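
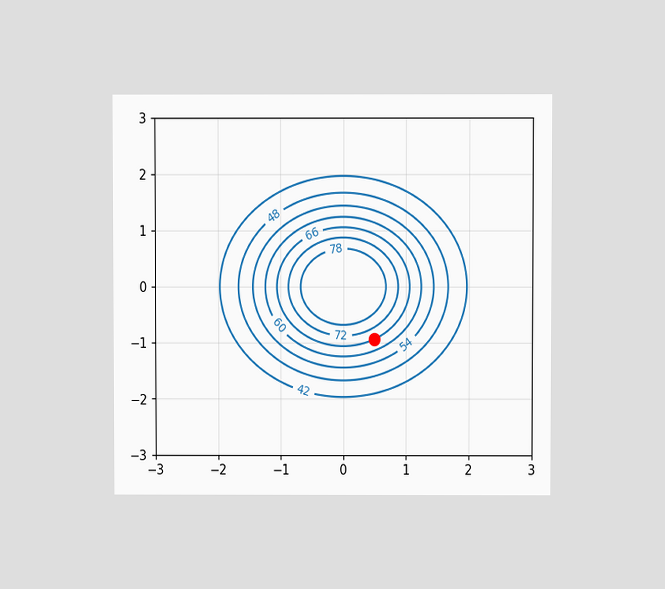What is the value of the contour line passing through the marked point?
66

The chart is viewed at a slight angle. The marked point sits on the contour labelled 66.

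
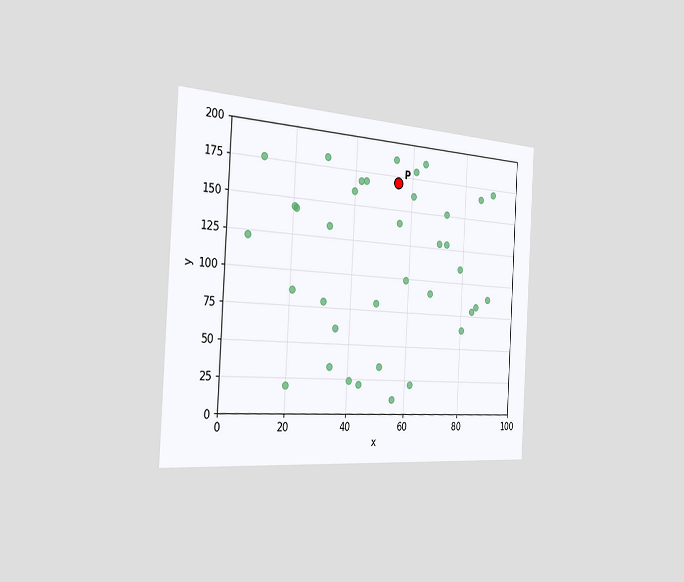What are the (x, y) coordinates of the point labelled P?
(55, 170)

The chart is tilted about 3° clockwise and viewed slightly from the left. Following the gridlines from P to each axis, P sits at (55, 170).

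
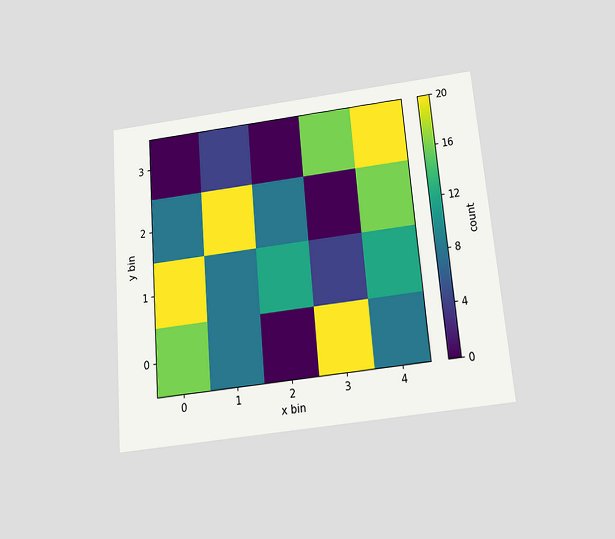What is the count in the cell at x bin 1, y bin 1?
The chart is tilted about 5° counter-clockwise and viewed slightly from below. Matching the cell (1, 1) against the colorbar gives 8.

8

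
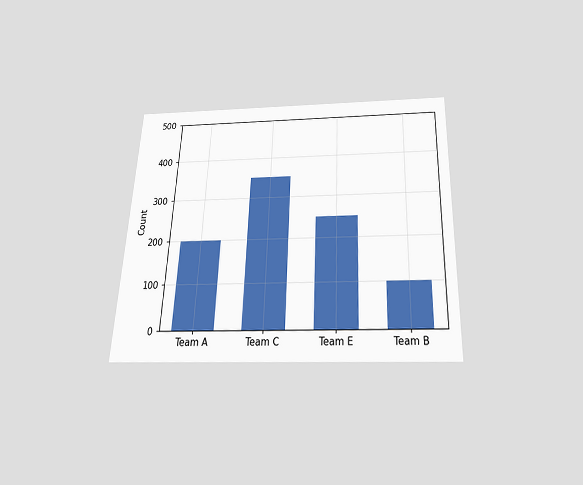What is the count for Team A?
200

The chart is tilted about 2° clockwise and viewed slightly from below. Reading along the chart's y-axis, the Team A bar reaches 200.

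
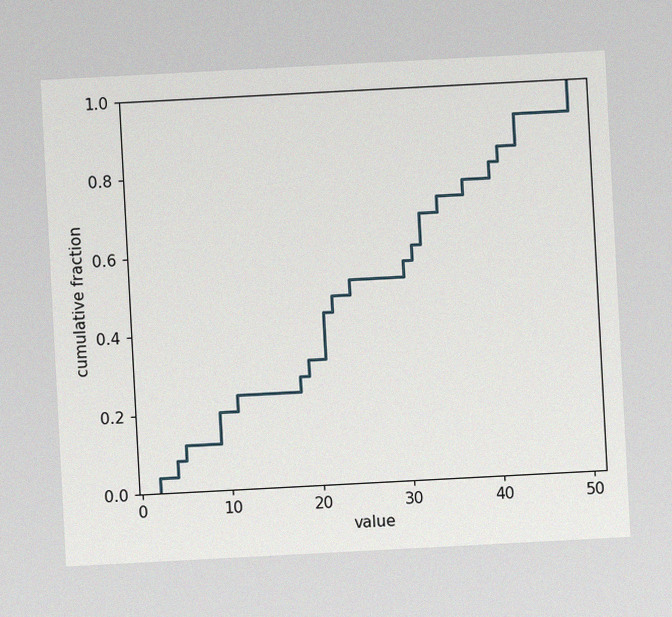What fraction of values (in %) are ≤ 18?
The chart is tilted about 3° counter-clockwise, with some photo noise. At x=18 the ECDF step is at 28%.

28%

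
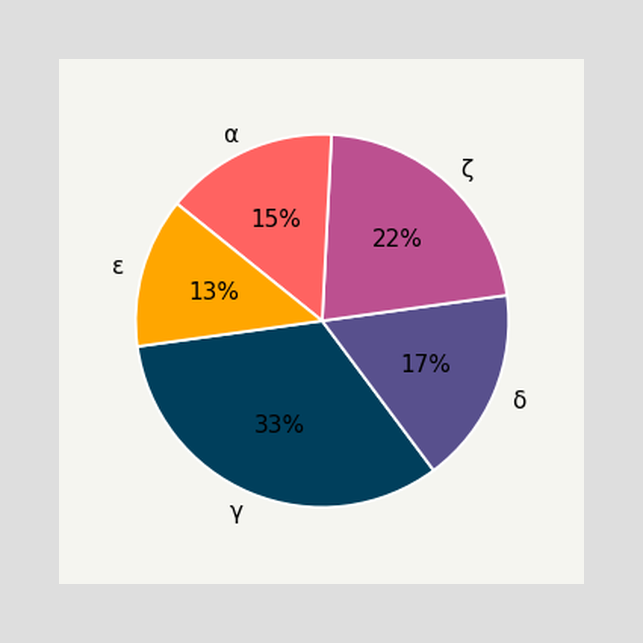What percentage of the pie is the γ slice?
33%

The γ slice takes up 33% of the pie.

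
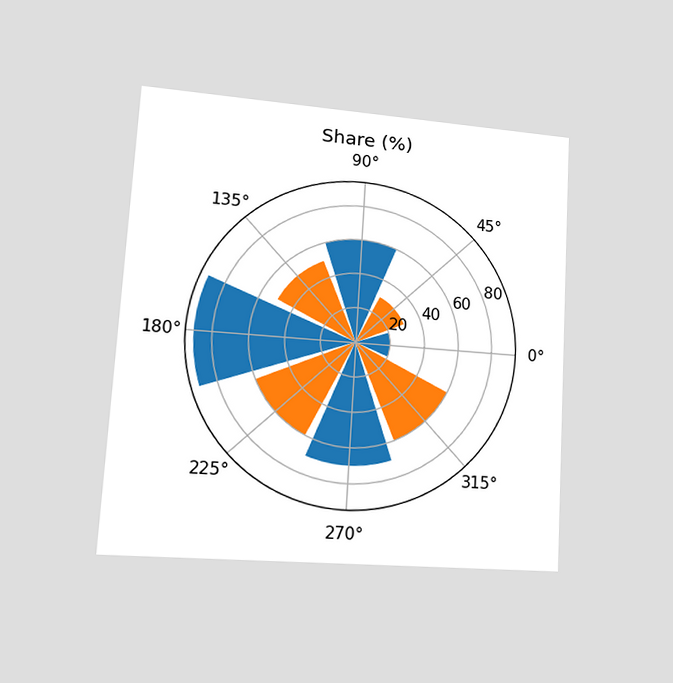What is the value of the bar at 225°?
The chart is tilted about 3° clockwise and viewed at a slight angle. The bar at 225° reaches 60% on the radial axis.

60%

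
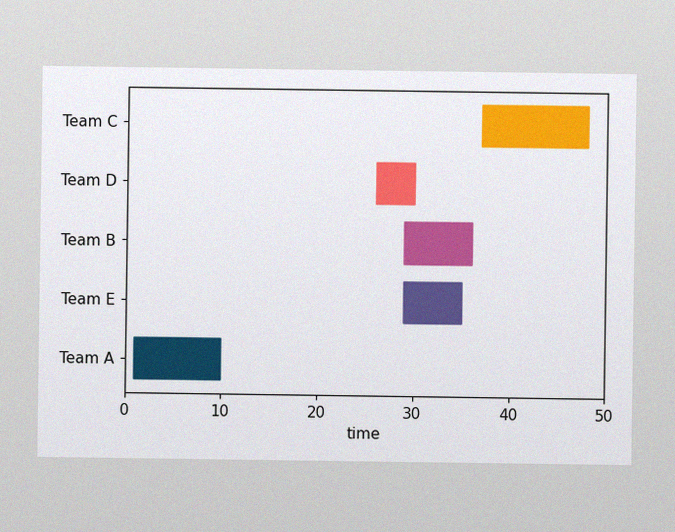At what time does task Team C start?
The image has some photo noise and uneven lighting. The Team C bar begins at t=37.

37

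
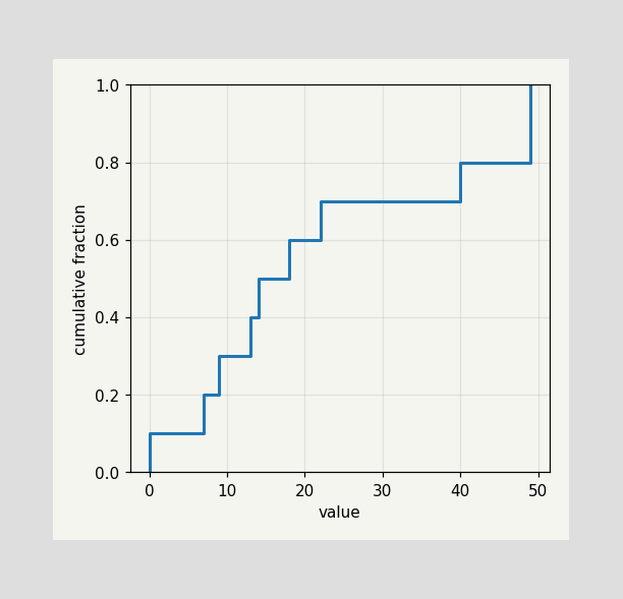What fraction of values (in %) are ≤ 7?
At x=7 the ECDF step is at 20%.

20%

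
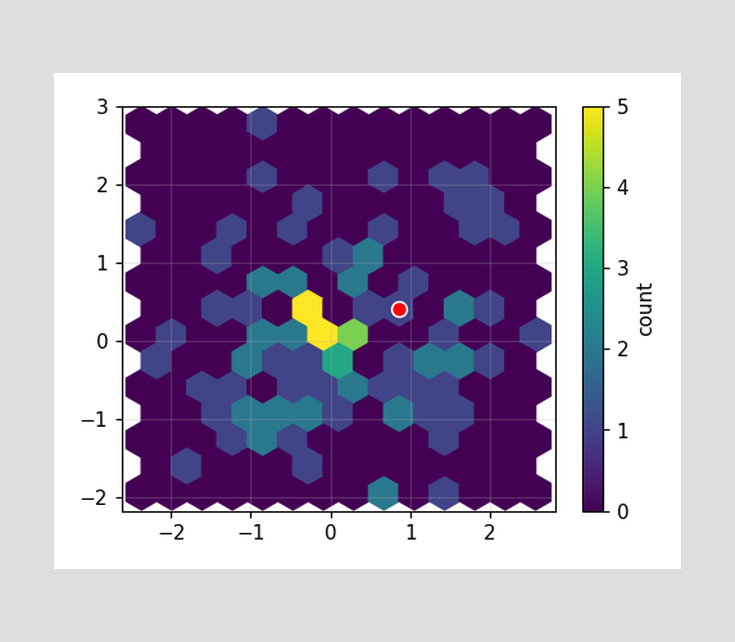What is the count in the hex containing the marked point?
The marked hex reads 1 on the colorbar.

1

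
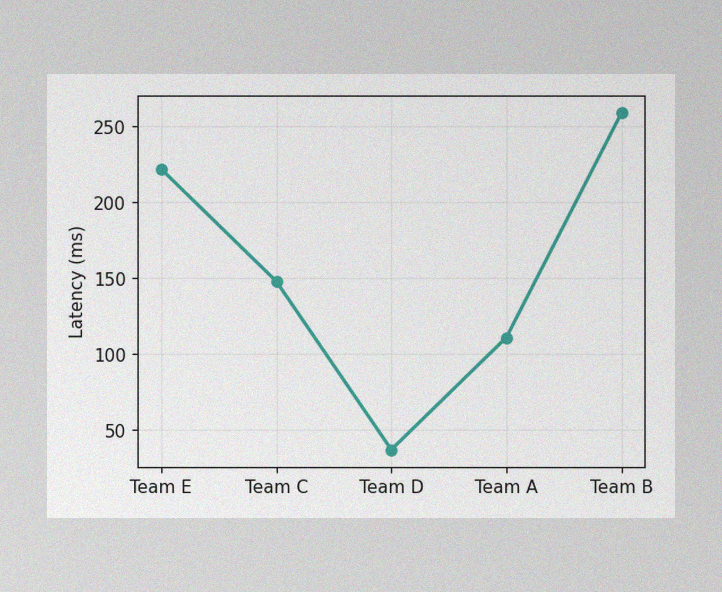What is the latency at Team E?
The image has some photo noise and uneven lighting. At Team E, the line is at 222ms.

222ms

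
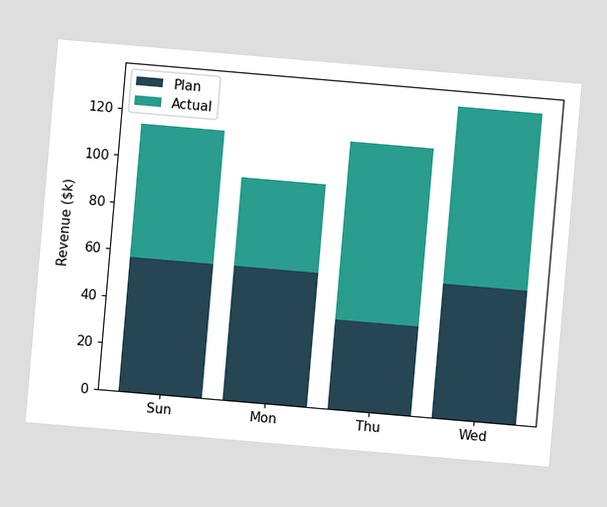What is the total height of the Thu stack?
$114k

The chart is tilted about 5° clockwise. The Thu stack's top reaches $114k on the y-axis.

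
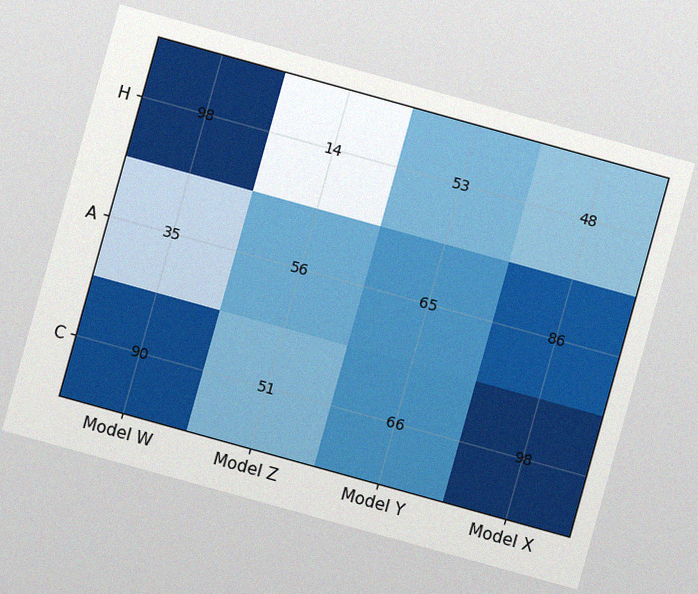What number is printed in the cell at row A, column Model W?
35

The chart is tilted about 15° clockwise, with some photo noise. The (A, Model W) cell reads 35.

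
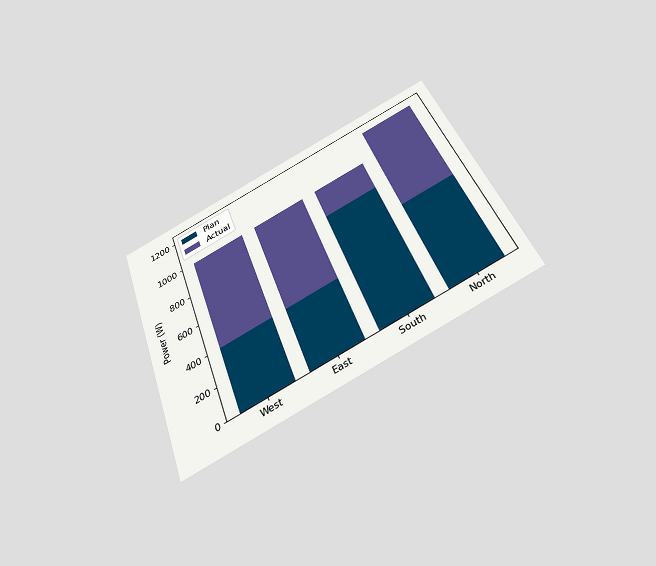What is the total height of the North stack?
The chart is tilted about 21° counter-clockwise and viewed slightly from below. The North stack's top reaches 1200W on the y-axis.

1200W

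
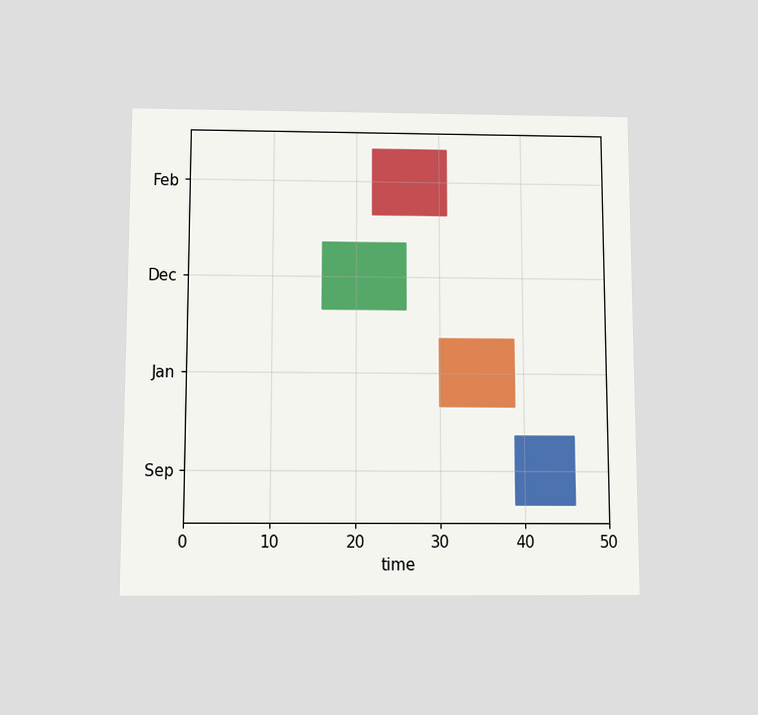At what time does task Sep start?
39

The chart is viewed slightly from below. The Sep bar begins at t=39.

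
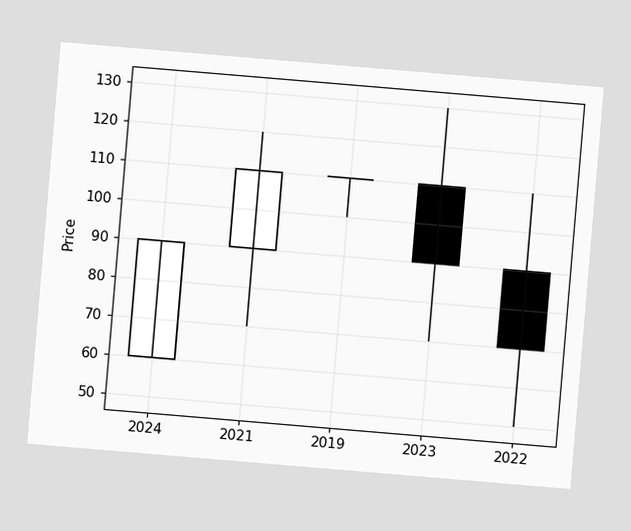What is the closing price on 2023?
90

The chart is tilted about 5° clockwise. The 2023 candle closes at 90.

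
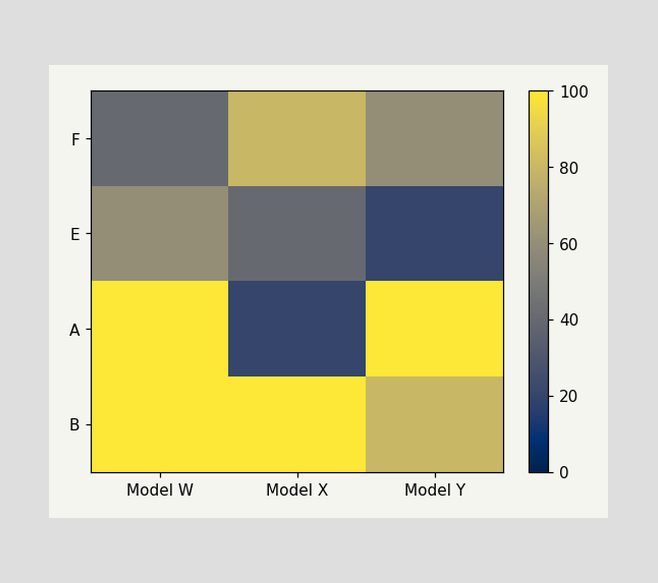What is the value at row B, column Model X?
100

Matching cell (B, Model X) against the colorbar gives 100.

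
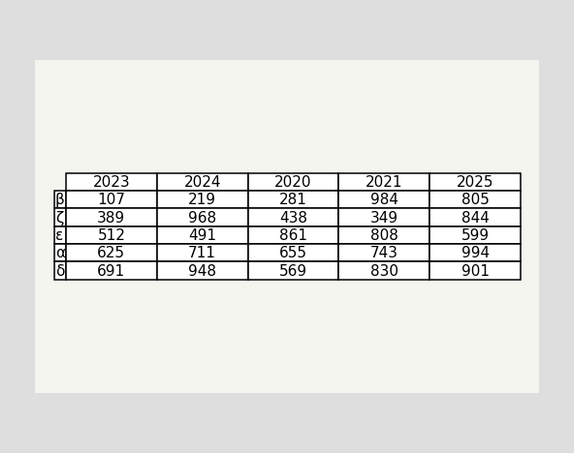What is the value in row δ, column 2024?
948

The (δ, 2024) cell reads 948.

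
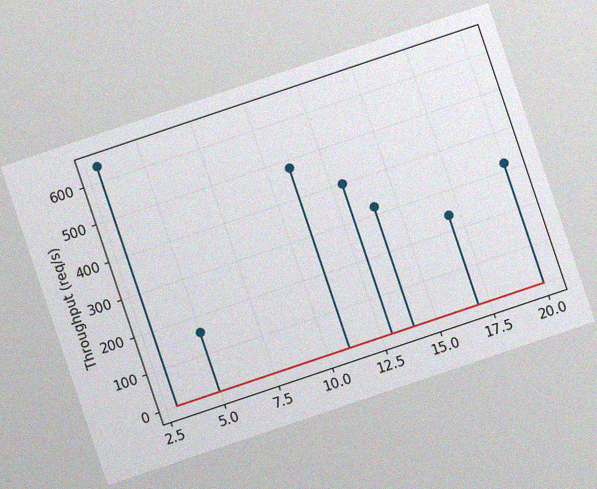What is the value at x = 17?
The chart is tilted about 19° counter-clockwise, with some photo noise. The stem at x=17 reaches 240req/s.

240req/s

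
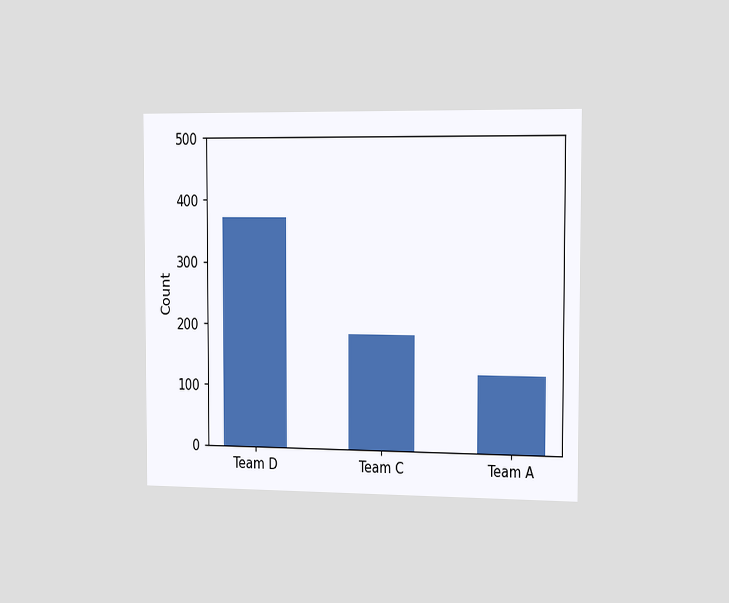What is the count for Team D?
372

The chart is viewed slightly from the right. Reading along the chart's y-axis, the Team D bar reaches 372.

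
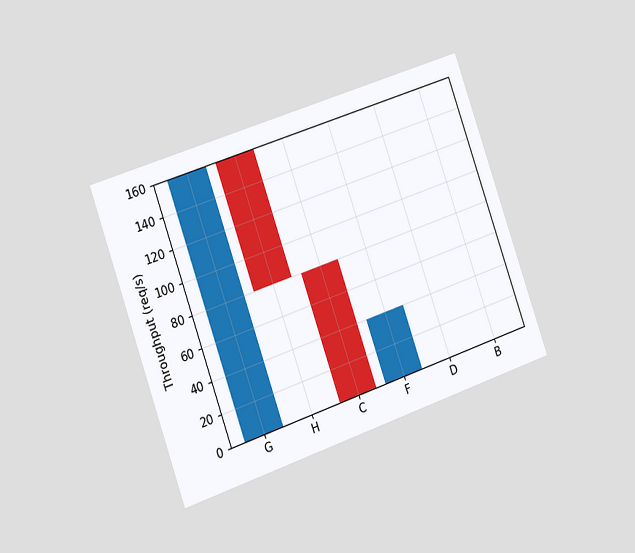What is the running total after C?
The chart is tilted about 19° counter-clockwise and viewed slightly from the left. After C the running total reaches 0req/s.

0req/s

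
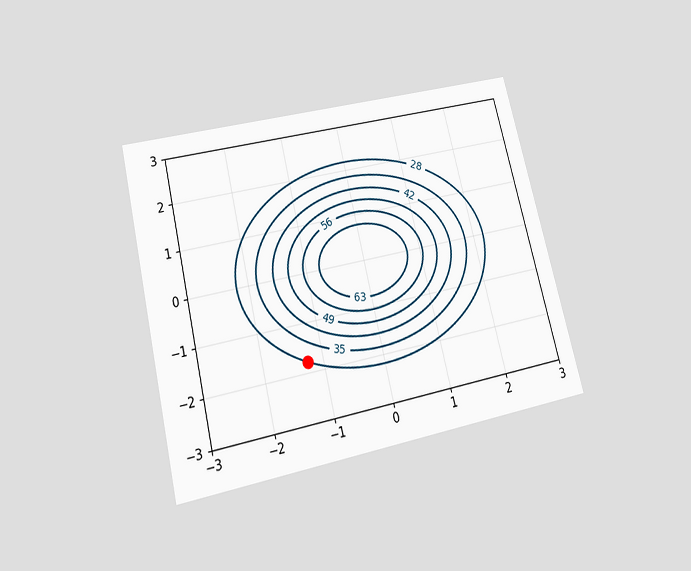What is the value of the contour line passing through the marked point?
The chart is tilted about 14° counter-clockwise and viewed slightly from below. The marked point sits on the contour labelled 28.

28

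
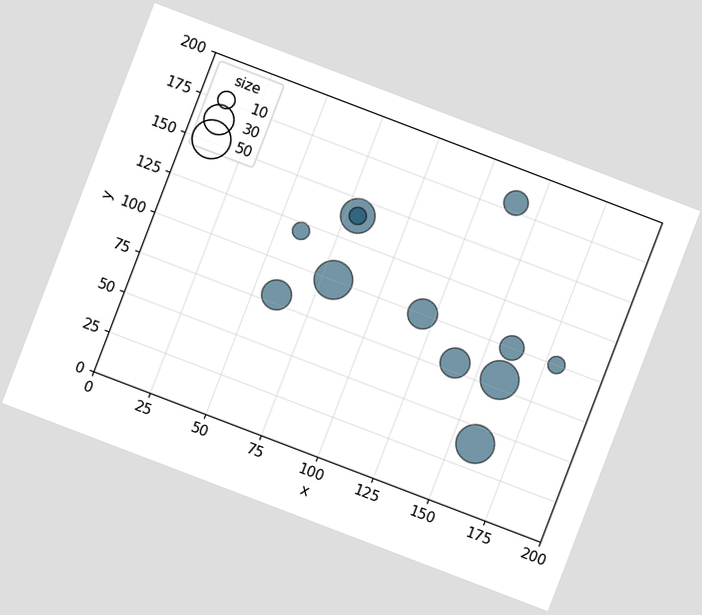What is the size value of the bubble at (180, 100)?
10

The chart is tilted about 21° clockwise. Matching the bubble at (180, 100) against the size legend gives 10.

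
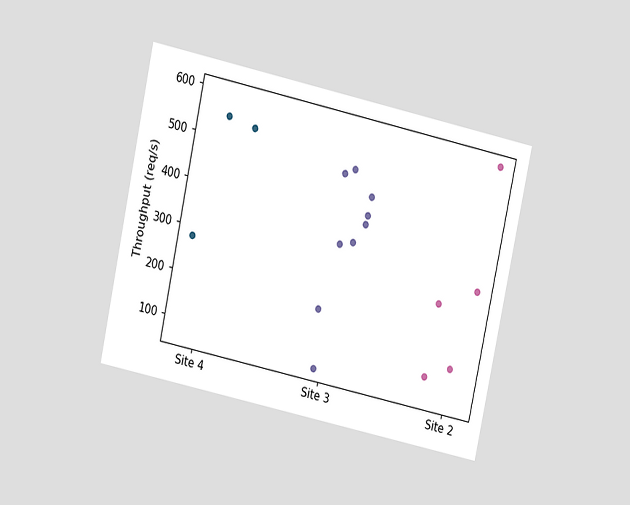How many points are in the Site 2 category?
5

The chart is tilted about 12° clockwise and viewed at a slight angle. Counting the markers in the Site 2 column gives 5.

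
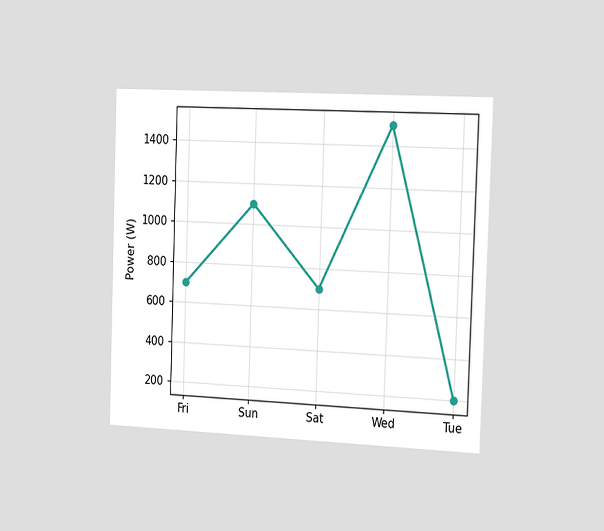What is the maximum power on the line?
1500W

The chart is viewed slightly from the right. The highest point is at Wed, and reading across to the y-axis gives 1500W.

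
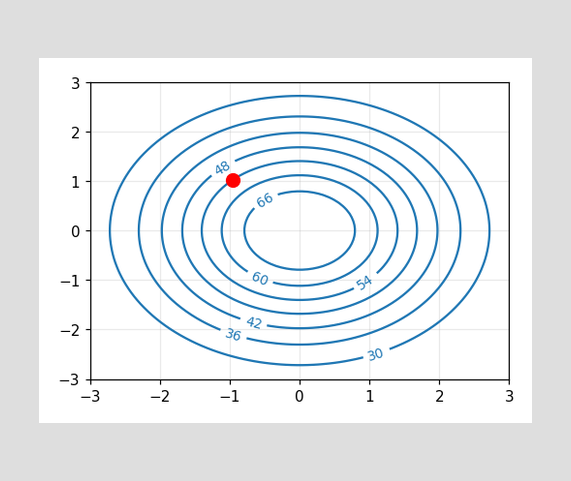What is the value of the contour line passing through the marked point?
54

The marked point sits on the contour labelled 54.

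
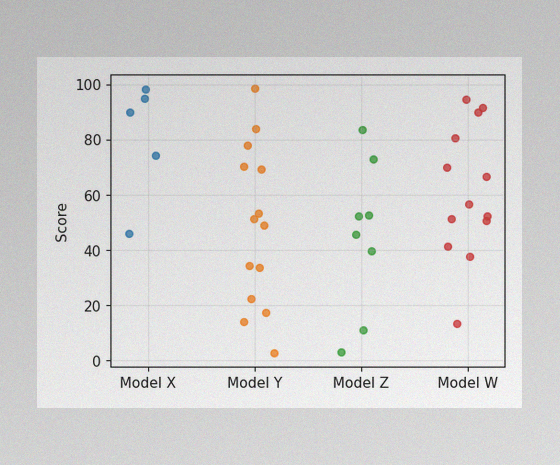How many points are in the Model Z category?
The image has some photo noise and uneven lighting. Counting the markers in the Model Z column gives 8.

8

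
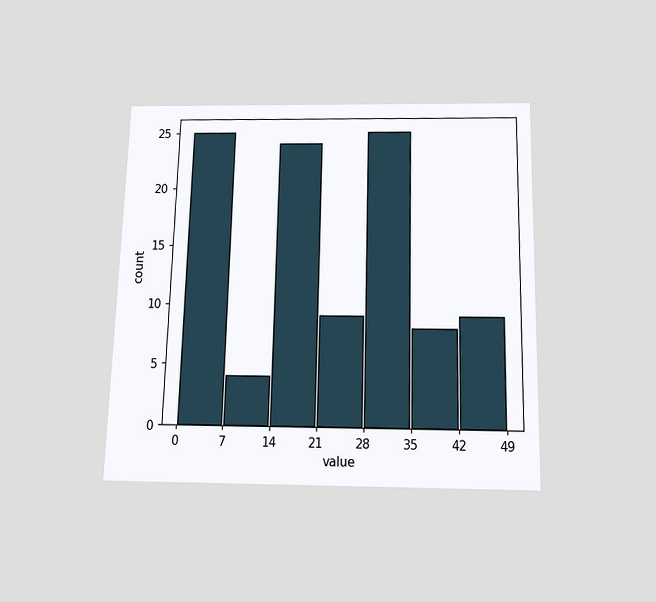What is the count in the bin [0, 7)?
The chart is viewed slightly from below. The [0, 7) bin has height 25.

25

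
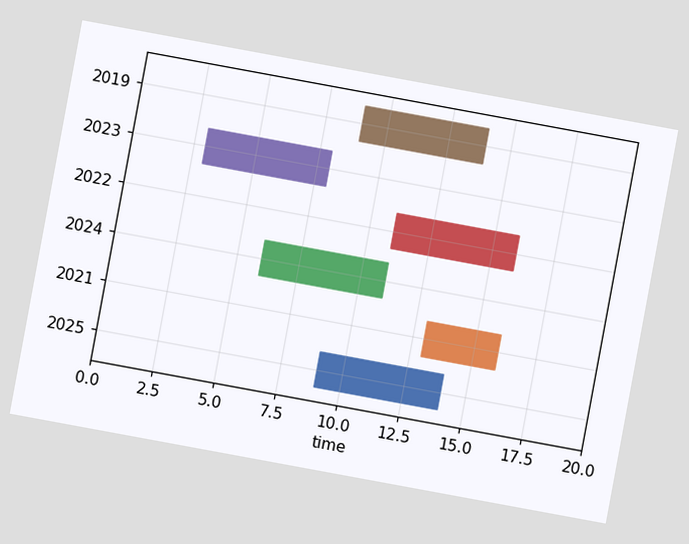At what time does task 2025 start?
9

The chart is tilted about 10° clockwise. The 2025 bar begins at t=9.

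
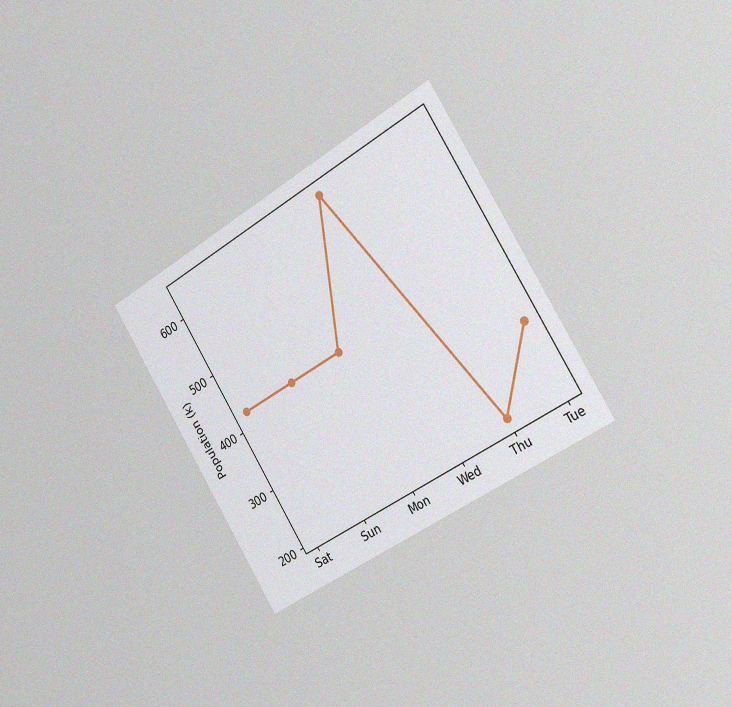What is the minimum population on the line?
The chart is tilted about 32° counter-clockwise and viewed slightly from the right, with some photo noise. The lowest point is at Thu, and reading across to the y-axis gives 212k.

212k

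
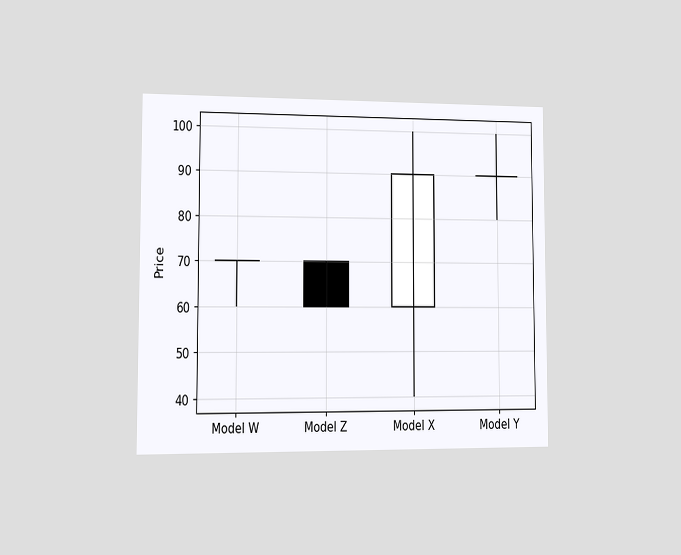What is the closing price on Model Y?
The chart is viewed at a slight angle. The Model Y candle closes at 90.

90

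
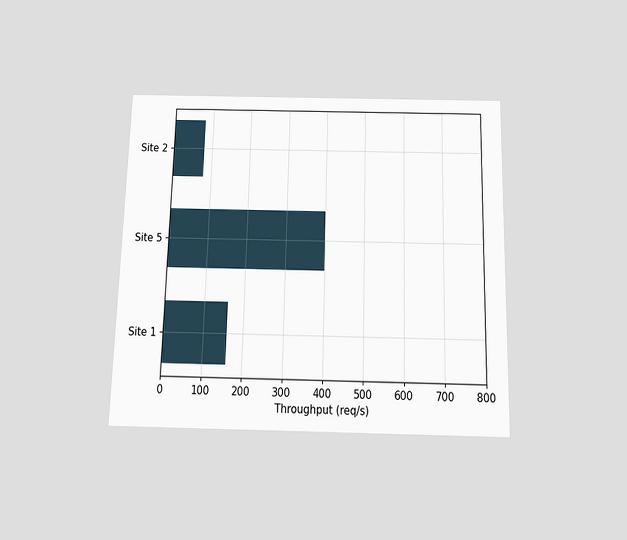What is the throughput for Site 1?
The chart is viewed slightly from below. Reading along the chart's x-axis, the Site 1 bar reaches 160req/s.

160req/s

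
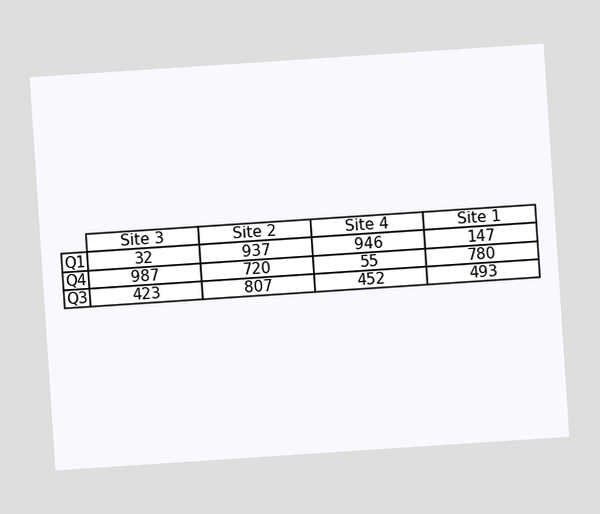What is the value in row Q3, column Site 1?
The chart is tilted about 4° counter-clockwise. The (Q3, Site 1) cell reads 493.

493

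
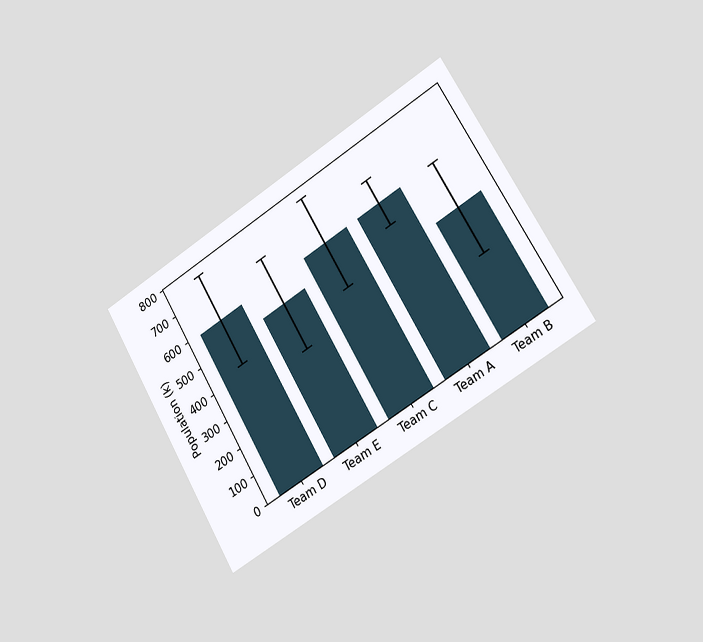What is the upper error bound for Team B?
The chart is tilted about 31° counter-clockwise and viewed slightly from the right. The Team B bar's upper whisker reaches 595k.

595k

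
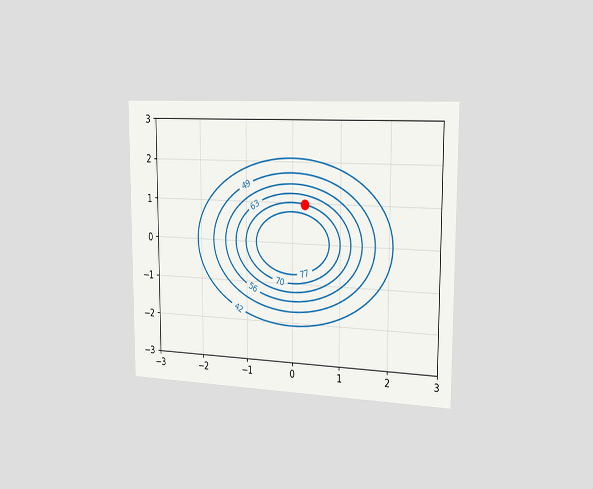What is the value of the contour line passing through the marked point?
70

The chart is viewed slightly from the right. The marked point sits on the contour labelled 70.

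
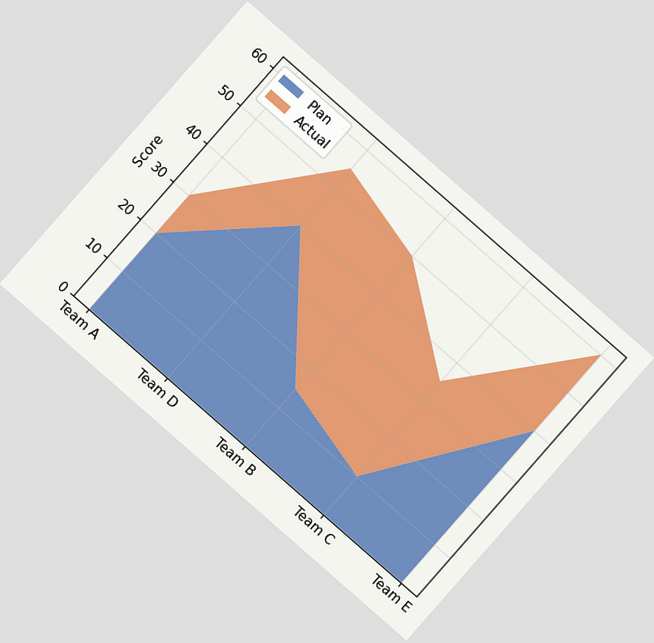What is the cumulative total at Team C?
35

The chart is tilted about 41° clockwise. The stacked total at Team C reaches 35.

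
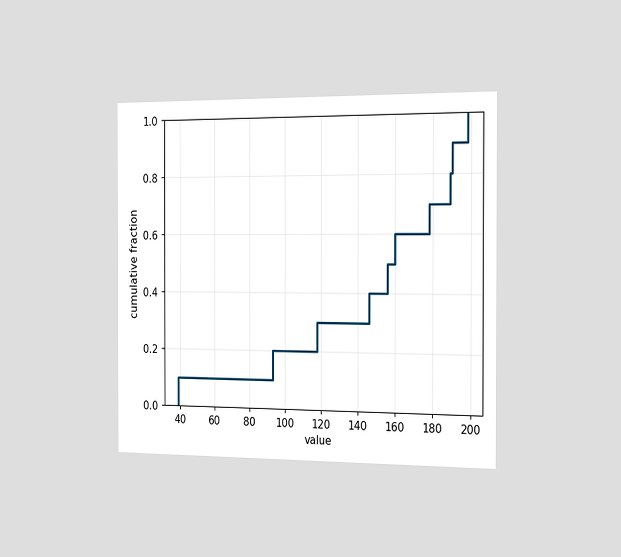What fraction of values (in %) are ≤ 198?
100%

The chart is viewed slightly from the right. At x=198 the ECDF step is at 100%.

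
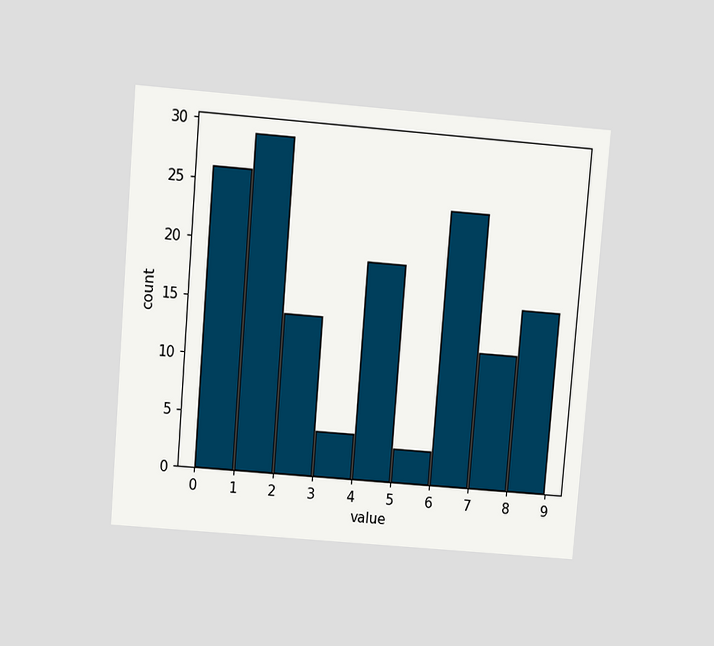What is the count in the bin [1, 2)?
The chart is tilted about 5° clockwise and viewed at a slight angle. The [1, 2) bin has height 29.

29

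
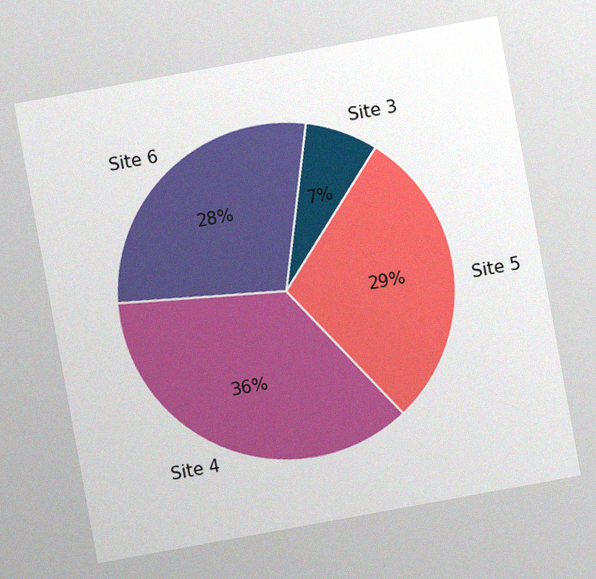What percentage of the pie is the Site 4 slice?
The chart is tilted about 10° counter-clockwise, with some photo noise. The Site 4 slice takes up 36% of the pie.

36%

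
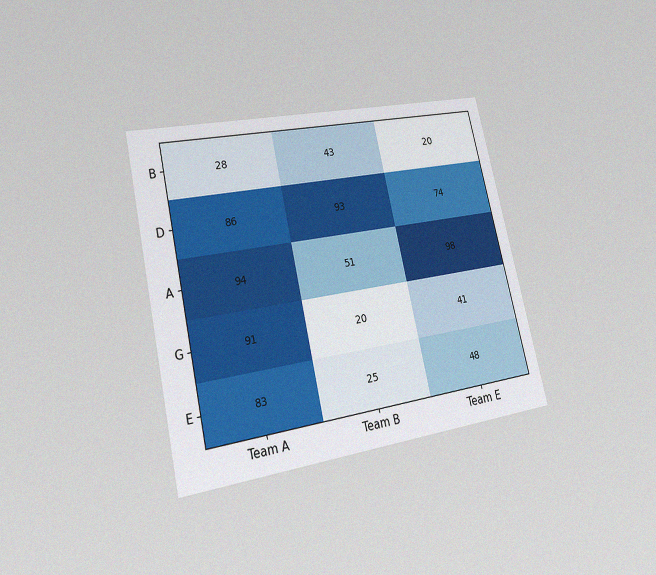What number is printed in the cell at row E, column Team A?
The chart is tilted about 13° counter-clockwise and viewed at a slight angle, with some photo noise. The (E, Team A) cell reads 83.

83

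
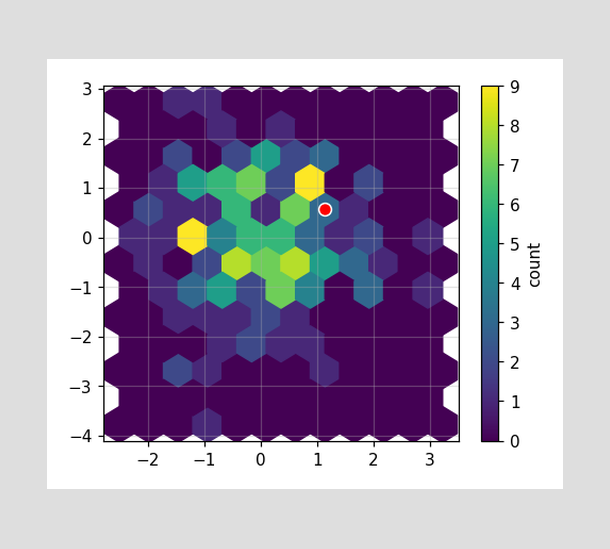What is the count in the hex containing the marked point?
3

The marked hex reads 3 on the colorbar.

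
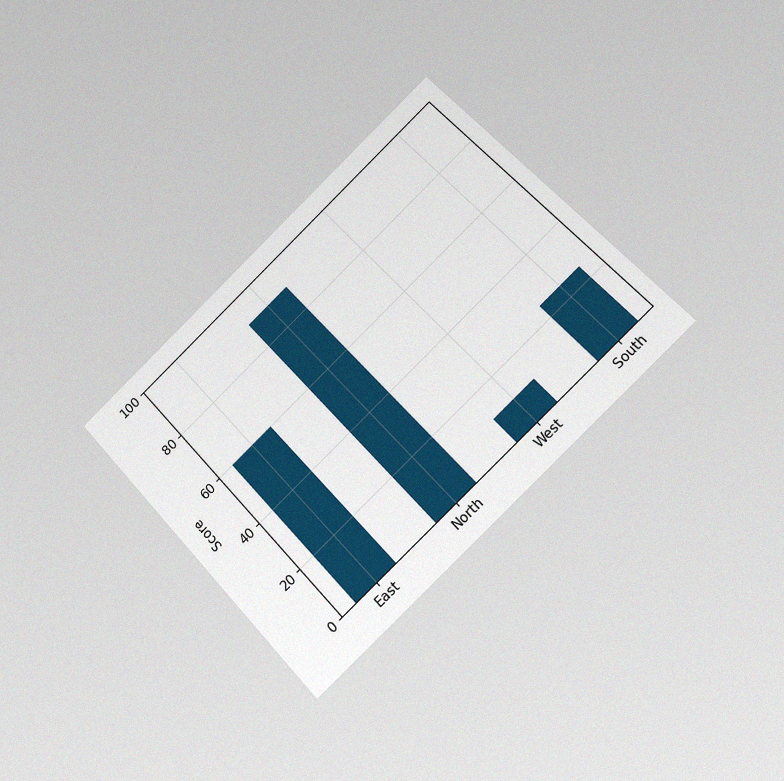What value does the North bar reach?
90

The chart is tilted about 43° counter-clockwise and viewed slightly from the right, with some photo noise. Reading along the chart's y-axis, the North bar reaches 90.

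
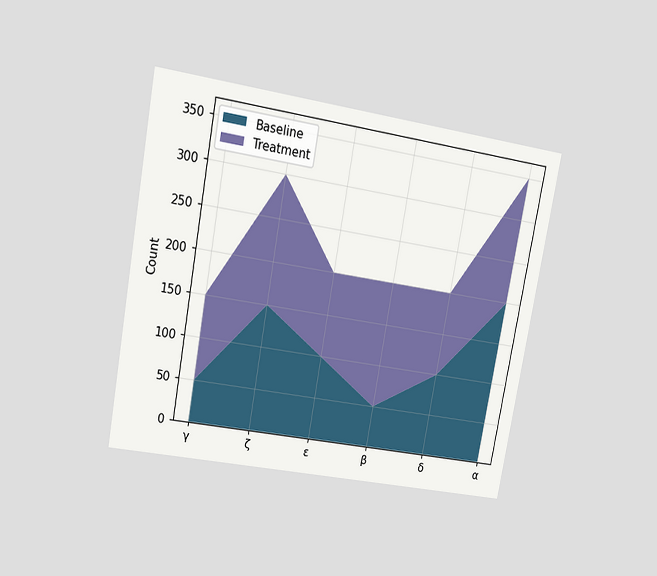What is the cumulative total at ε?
200

The chart is tilted about 10° clockwise and viewed at a slight angle. The stacked total at ε reaches 200.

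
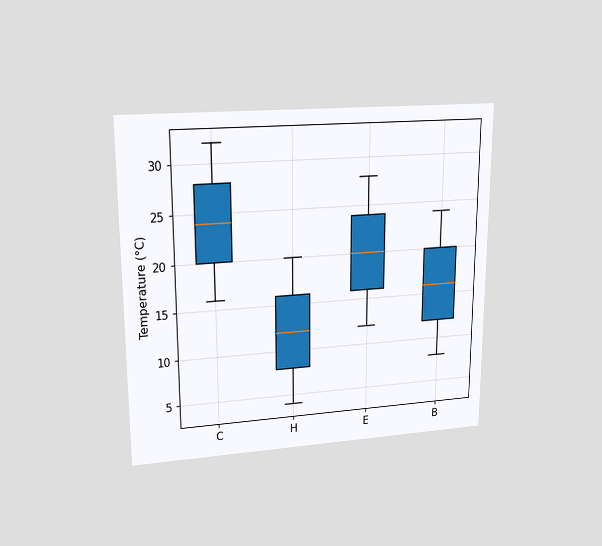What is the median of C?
The chart is viewed at a slight angle. The median line in the C box sits at 24°C.

24°C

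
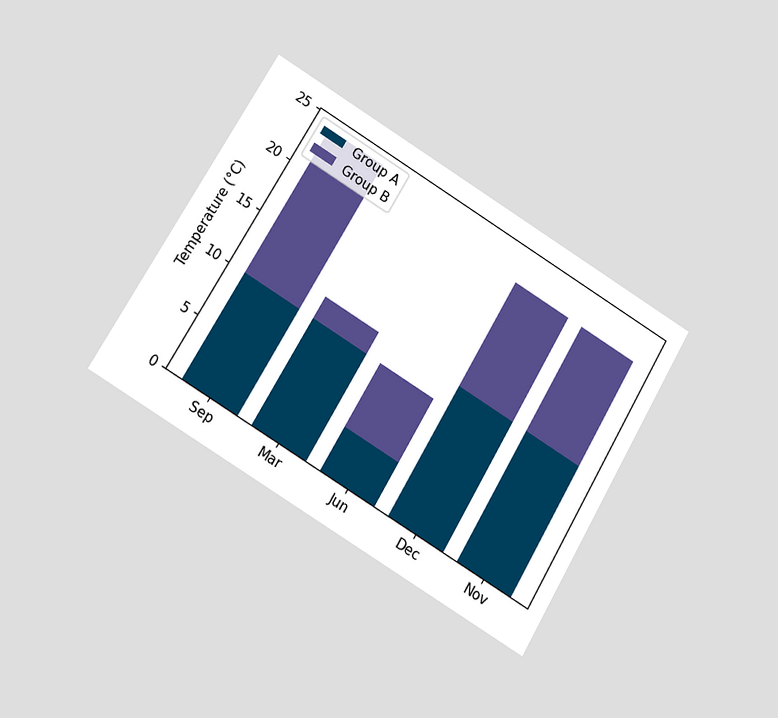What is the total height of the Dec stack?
22°C

The chart is tilted about 31° clockwise and viewed at a slight angle. The Dec stack's top reaches 22°C on the y-axis.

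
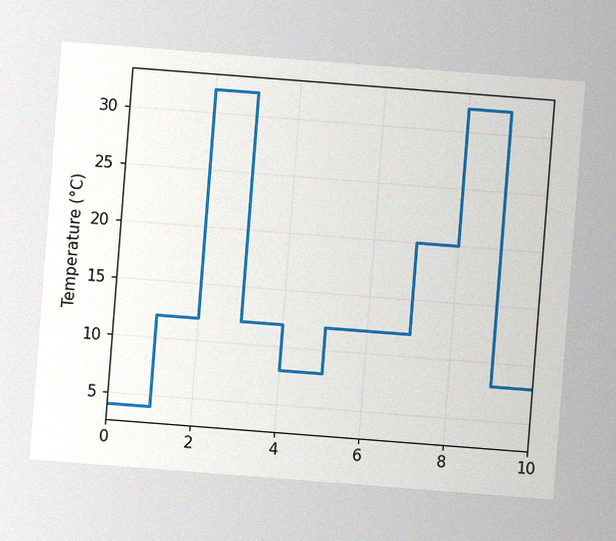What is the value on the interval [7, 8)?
The chart is tilted about 4° clockwise, with some photo noise. On [7, 8) the step sits at 20°C.

20°C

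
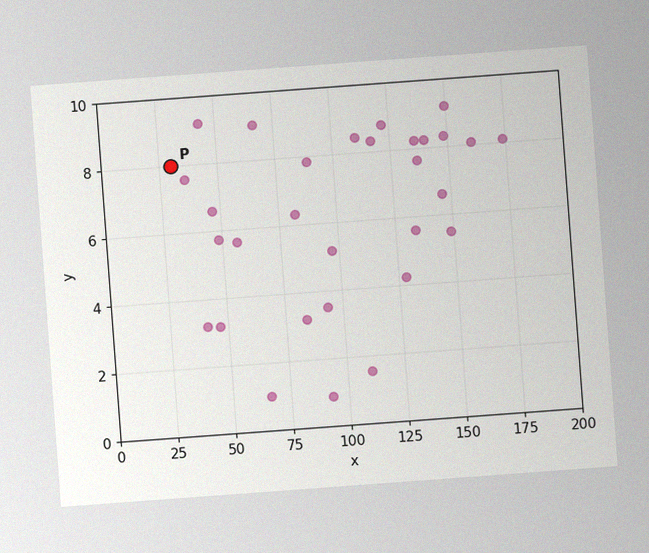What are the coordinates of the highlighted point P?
The chart is tilted about 4° counter-clockwise, with some photo noise. Following the gridlines from P to each axis, P sits at (30, 8).

(30, 8)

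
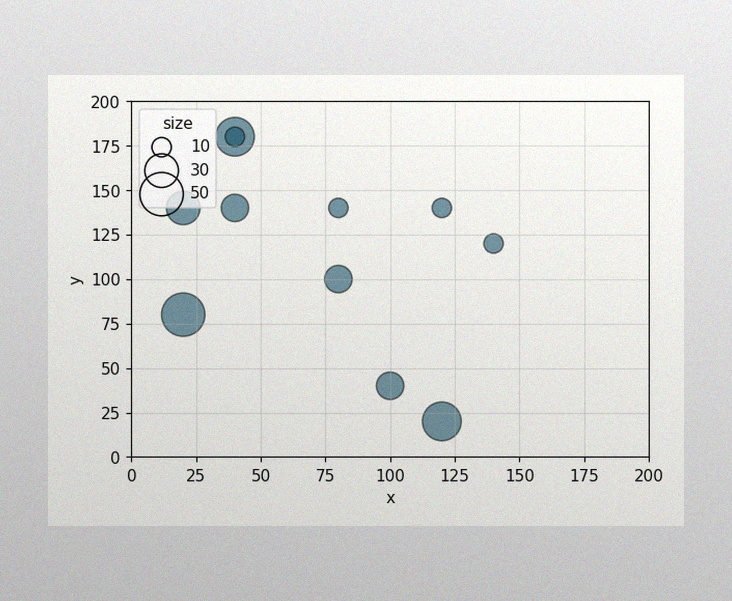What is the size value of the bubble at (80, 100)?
The image has some photo noise and uneven lighting. Matching the bubble at (80, 100) against the size legend gives 20.

20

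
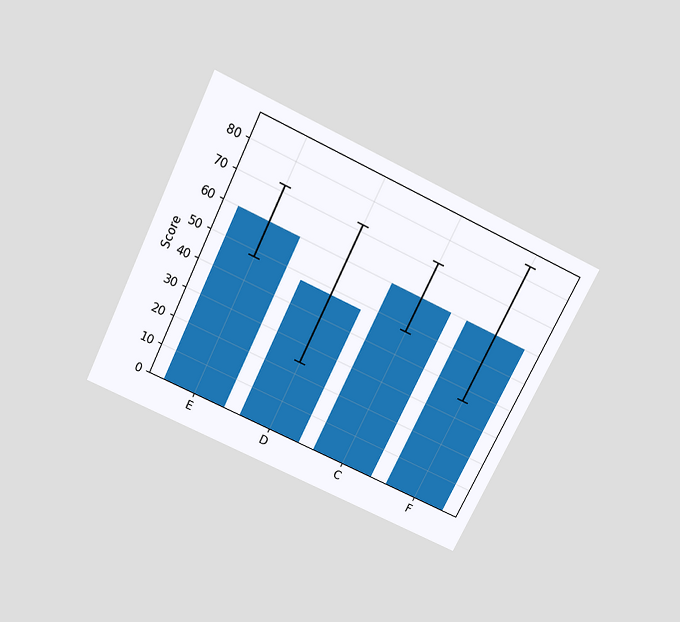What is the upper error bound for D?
72

The chart is tilted about 26° clockwise and viewed slightly from above. The D bar's upper whisker reaches 72.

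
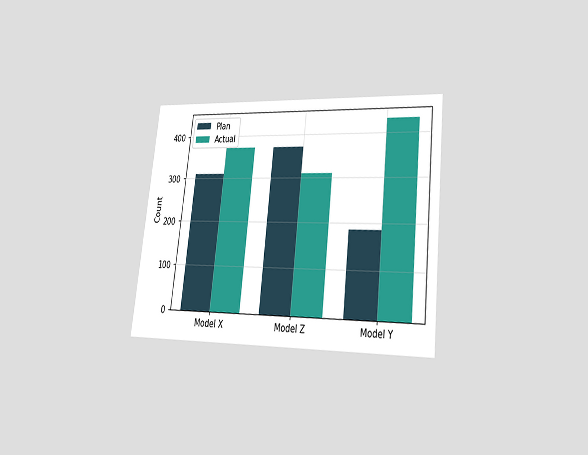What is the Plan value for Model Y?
The chart is tilted about 6° clockwise and viewed at a slight angle. The Plan bar at Model Y reaches 186 on the y-axis.

186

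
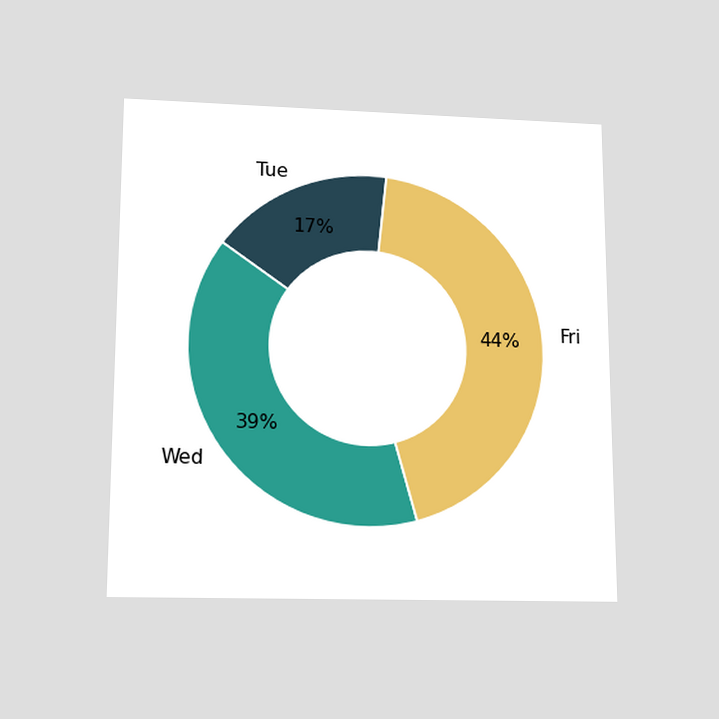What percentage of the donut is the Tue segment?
The chart is viewed slightly from below. The Tue segment takes up 17% of the ring.

17%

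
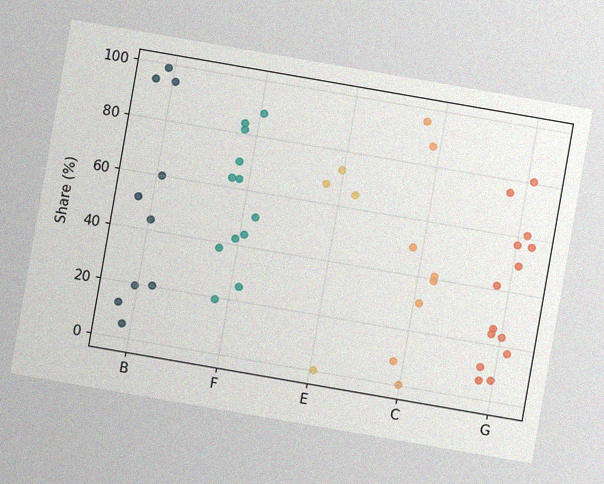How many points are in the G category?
14

The chart is tilted about 10° clockwise, with some photo noise. Counting the markers in the G column gives 14.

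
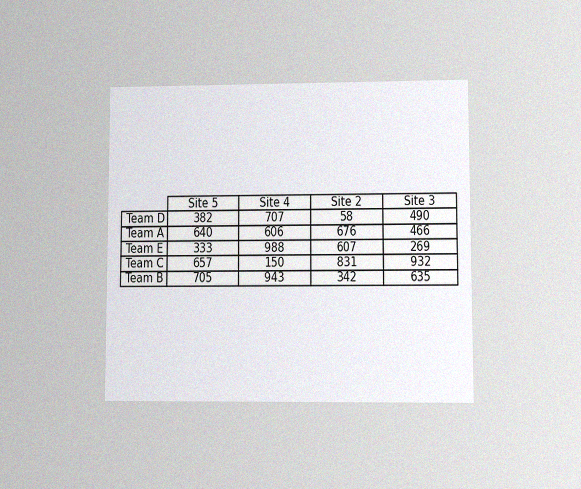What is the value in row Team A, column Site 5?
640

The chart is viewed at a slight angle, with some photo noise. The (Team A, Site 5) cell reads 640.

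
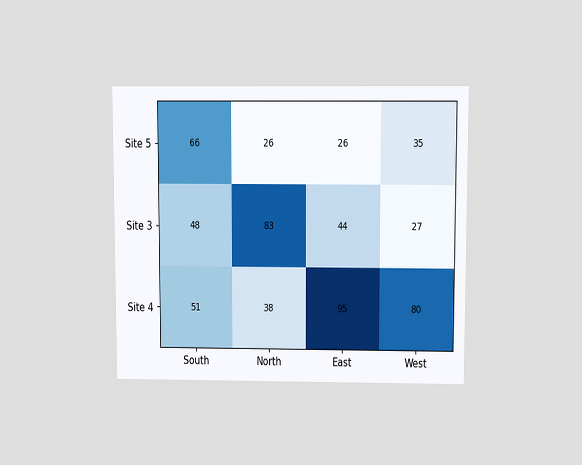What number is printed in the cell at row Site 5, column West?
The chart is viewed slightly from above. The (Site 5, West) cell reads 35.

35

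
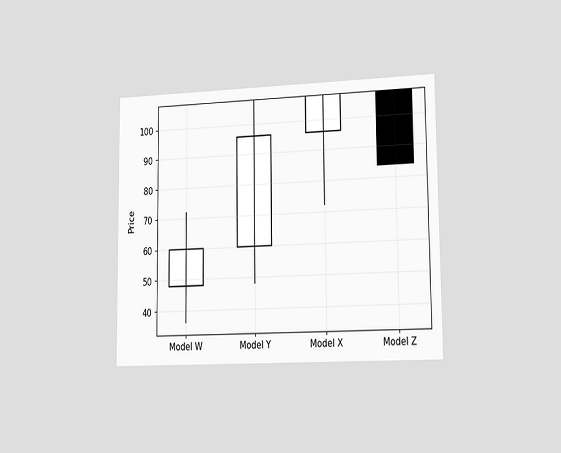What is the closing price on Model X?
108

The chart is viewed slightly from the right. The Model X candle closes at 108.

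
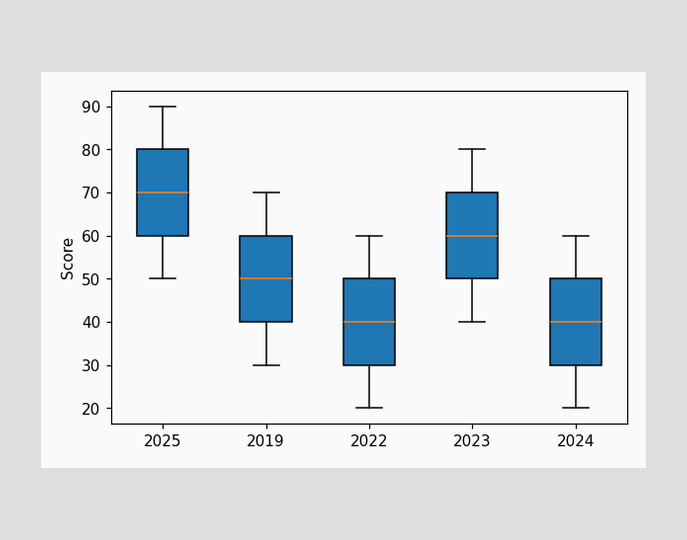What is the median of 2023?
60

The median line in the 2023 box sits at 60.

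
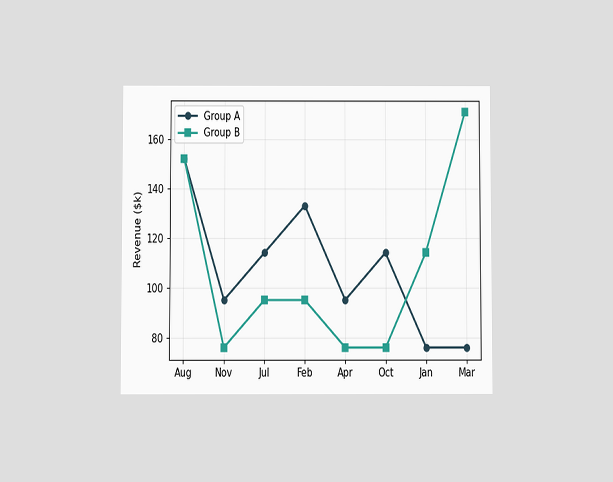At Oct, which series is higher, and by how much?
The chart is viewed at a slight angle. At Oct, Group A sits above the other line by $38k.

Group A, by $38k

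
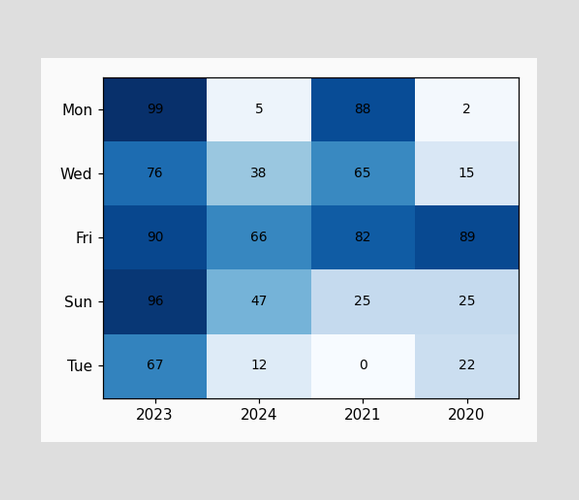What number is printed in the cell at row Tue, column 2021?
0

The (Tue, 2021) cell reads 0.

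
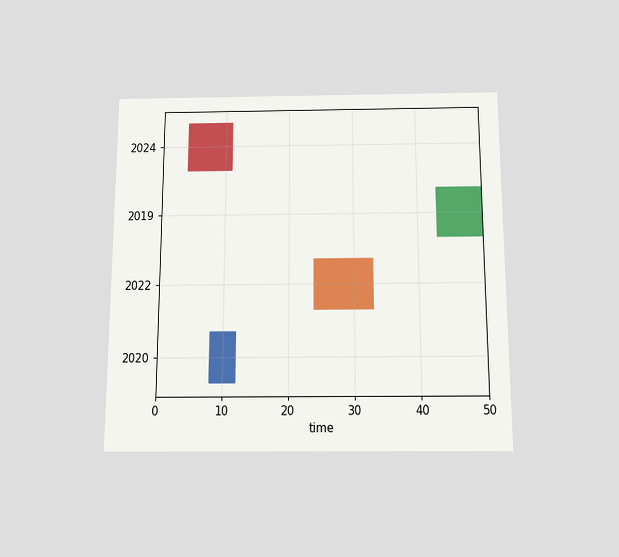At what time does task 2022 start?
The chart is viewed slightly from below. The 2022 bar begins at t=24.

24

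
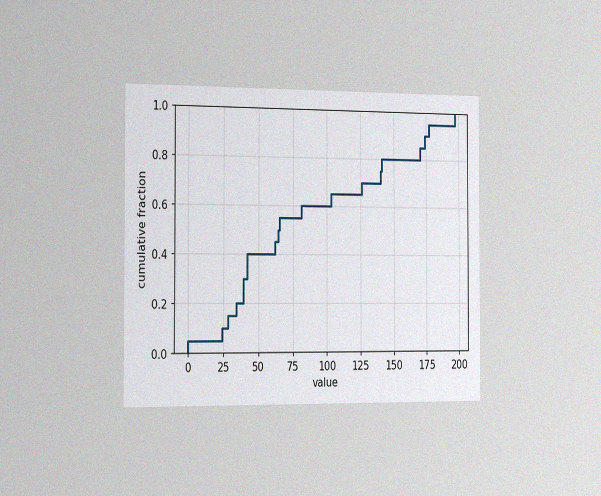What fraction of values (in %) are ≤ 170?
85%

The chart is viewed slightly from the left, with some photo noise. At x=170 the ECDF step is at 85%.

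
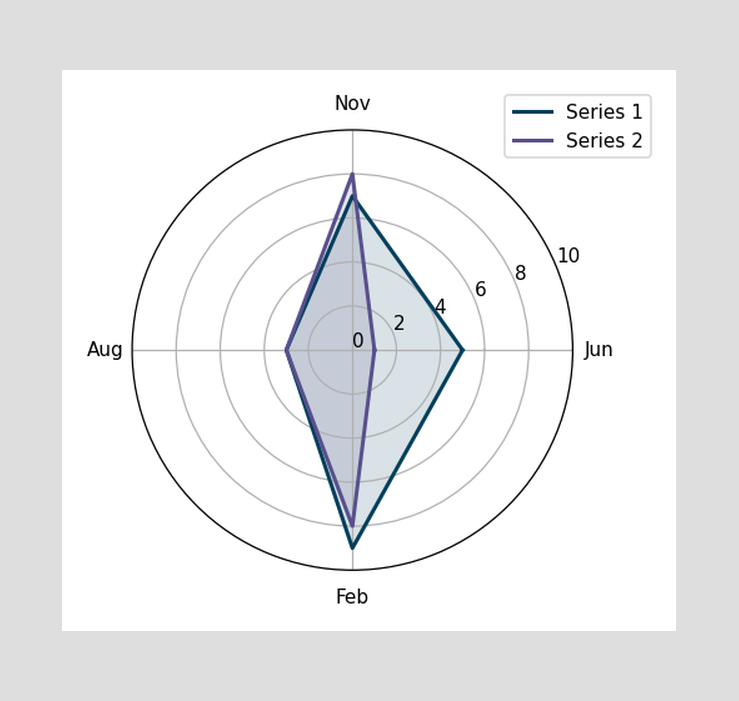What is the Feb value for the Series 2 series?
8

On the Feb axis, Series 2 reaches 8.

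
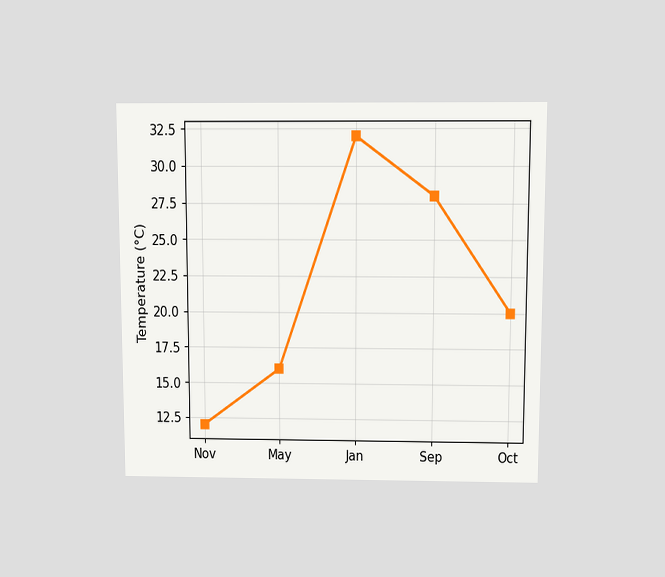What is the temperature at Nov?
The chart is viewed slightly from above. At Nov, the line is at 12°C.

12°C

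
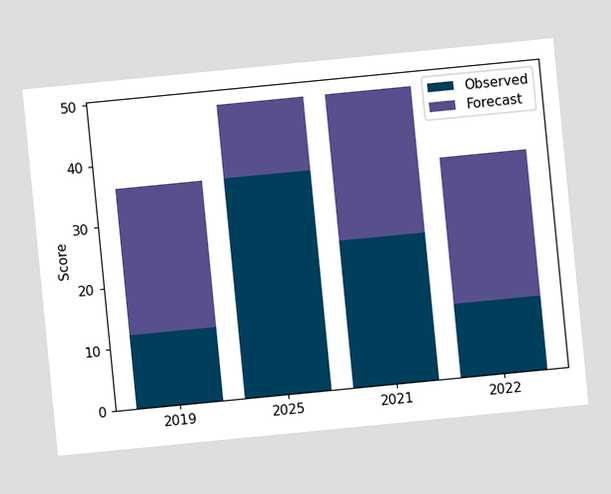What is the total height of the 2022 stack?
The chart is tilted about 6° counter-clockwise. The 2022 stack's top reaches 36 on the y-axis.

36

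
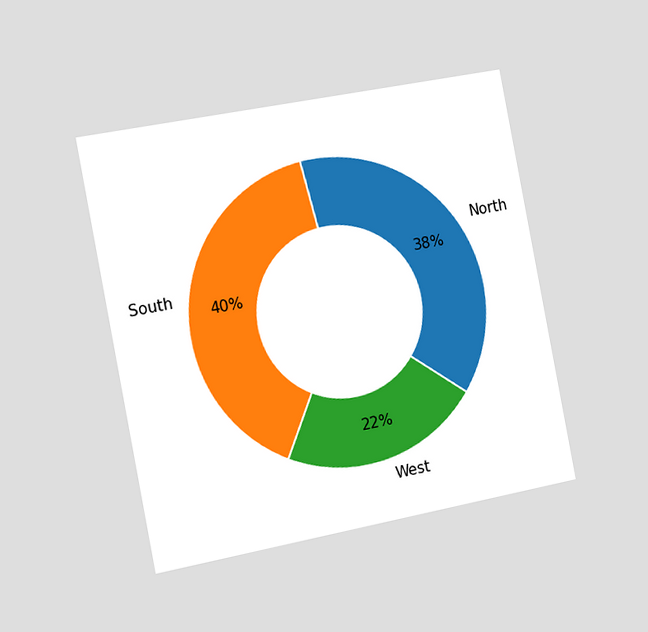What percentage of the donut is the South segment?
The chart is tilted about 11° counter-clockwise and viewed slightly from the left. The South segment takes up 40% of the ring.

40%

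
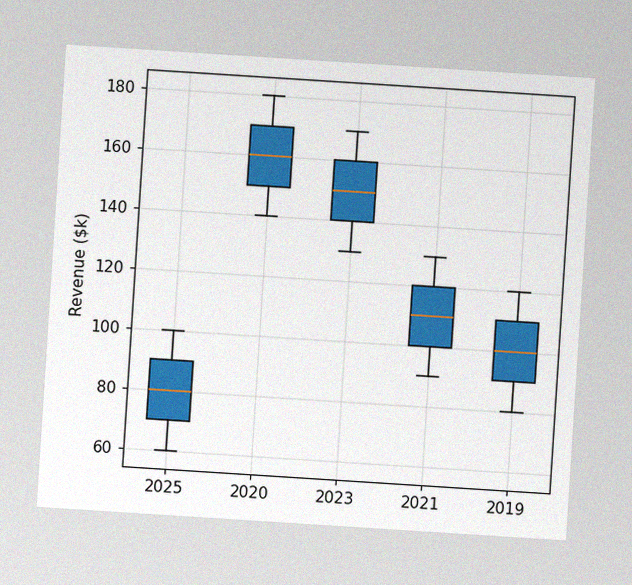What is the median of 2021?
The chart is tilted about 4° clockwise, with some photo noise. The median line in the 2021 box sits at $110k.

$110k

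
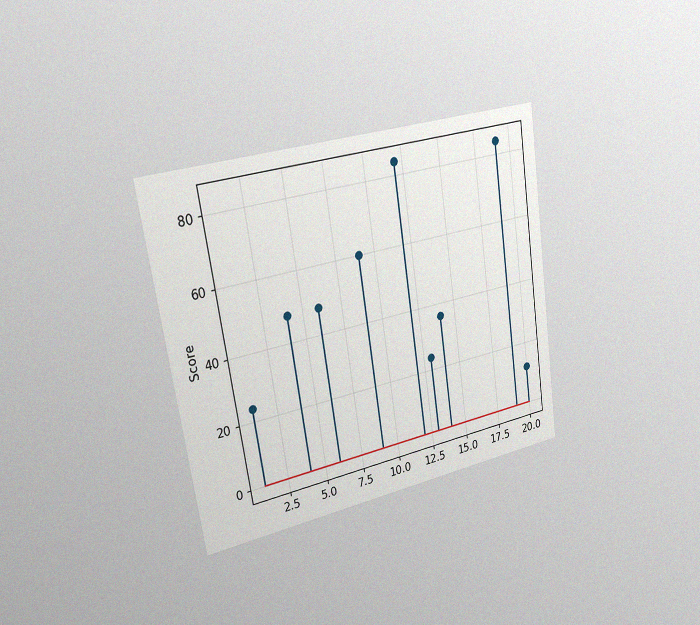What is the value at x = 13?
24

The chart is tilted about 9° counter-clockwise and viewed slightly from the left, with some photo noise. The stem at x=13 reaches 24.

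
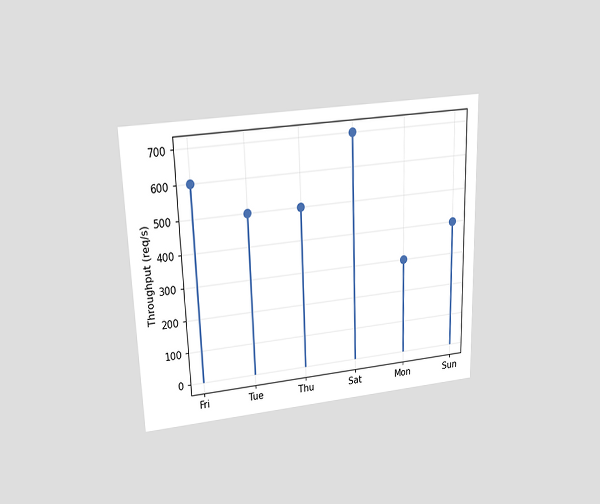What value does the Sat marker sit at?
The chart is viewed slightly from above. The Sat marker sits at 700req/s.

700req/s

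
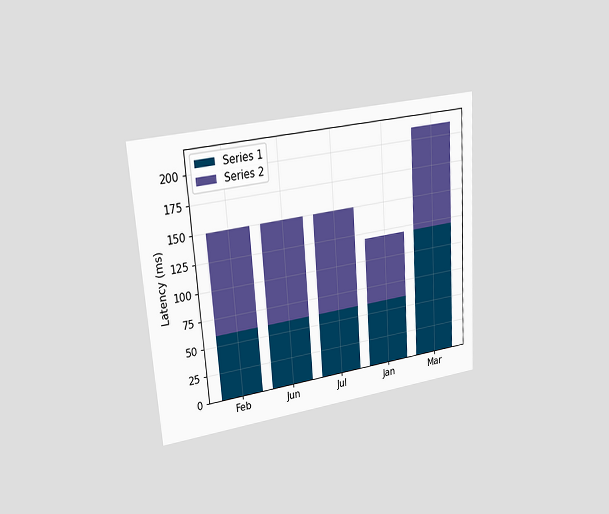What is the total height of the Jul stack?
The chart is tilted about 4° counter-clockwise and viewed at a slight angle. The Jul stack's top reaches 150ms on the y-axis.

150ms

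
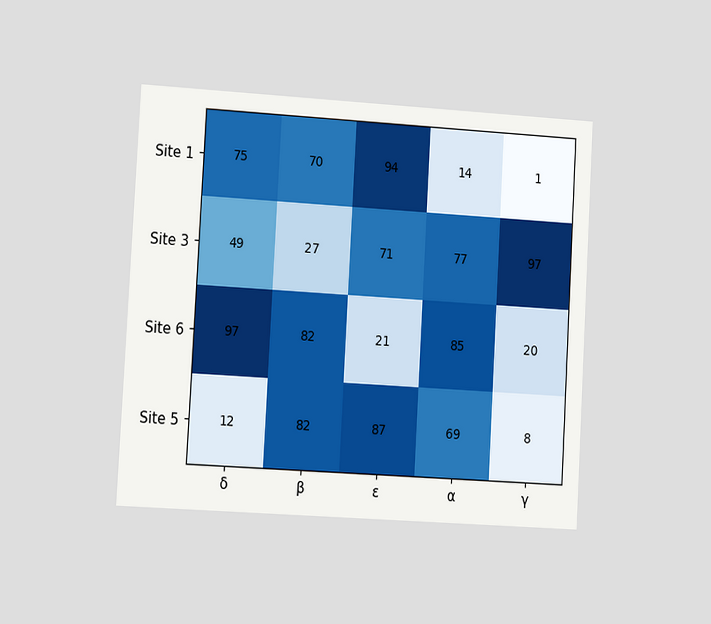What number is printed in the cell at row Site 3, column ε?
71

The chart is tilted about 3° clockwise and viewed at a slight angle. The (Site 3, ε) cell reads 71.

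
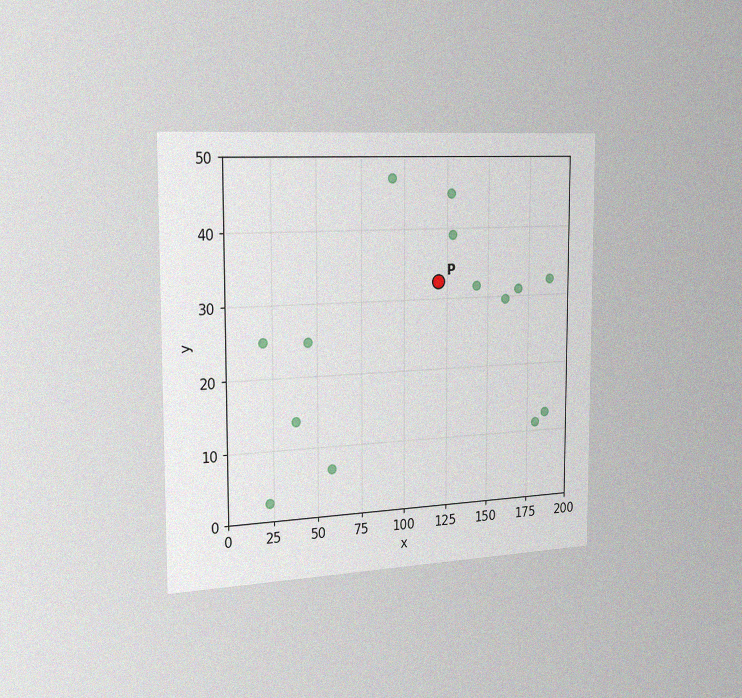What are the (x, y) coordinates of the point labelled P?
(120, 32.5)

The chart is viewed slightly from the left, with some photo noise. Following the gridlines from P to each axis, P sits at (120, 32.5).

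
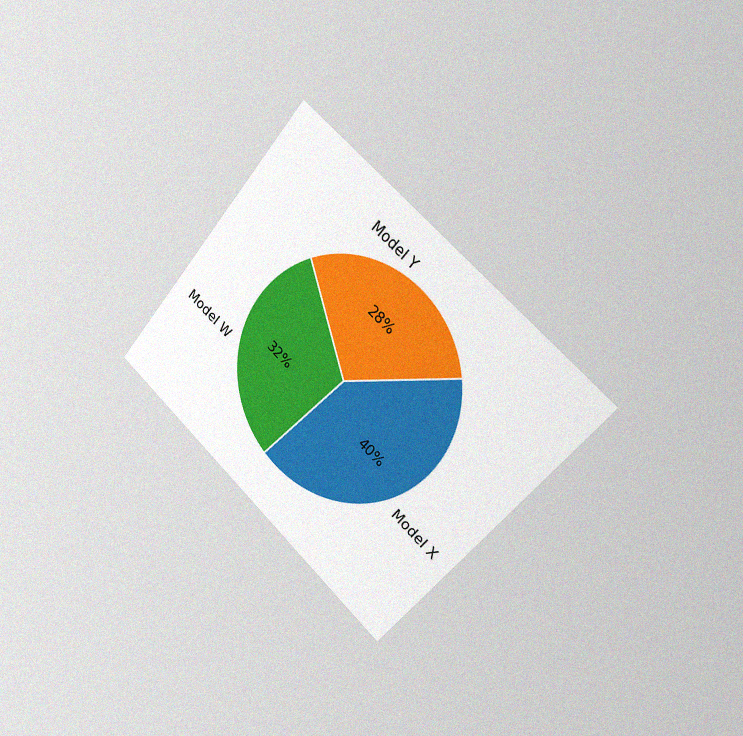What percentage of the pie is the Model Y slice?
The chart is tilted about 41° clockwise and viewed slightly from the right, with some photo noise. The Model Y slice takes up 28% of the pie.

28%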